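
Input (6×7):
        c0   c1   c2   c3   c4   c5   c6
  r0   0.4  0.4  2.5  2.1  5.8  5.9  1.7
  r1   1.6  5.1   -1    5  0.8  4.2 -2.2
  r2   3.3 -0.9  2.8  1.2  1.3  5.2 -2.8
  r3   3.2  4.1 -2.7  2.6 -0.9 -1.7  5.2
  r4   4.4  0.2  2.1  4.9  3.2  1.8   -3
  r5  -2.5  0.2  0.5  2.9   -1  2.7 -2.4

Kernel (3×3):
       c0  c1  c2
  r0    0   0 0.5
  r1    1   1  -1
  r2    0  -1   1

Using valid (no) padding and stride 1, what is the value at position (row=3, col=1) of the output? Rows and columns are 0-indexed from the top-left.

1.1

The receptive field on the input at this output position is [4.1 -2.7 2.6 / 0.2 2.1 4.9 / 0.2 0.5 2.9]. Elementwise product with the kernel and sum: 2.6·0.5 + 0.2·1 + 2.1·1 + 4.9·-1 + 0.5·-1 + 2.9·1.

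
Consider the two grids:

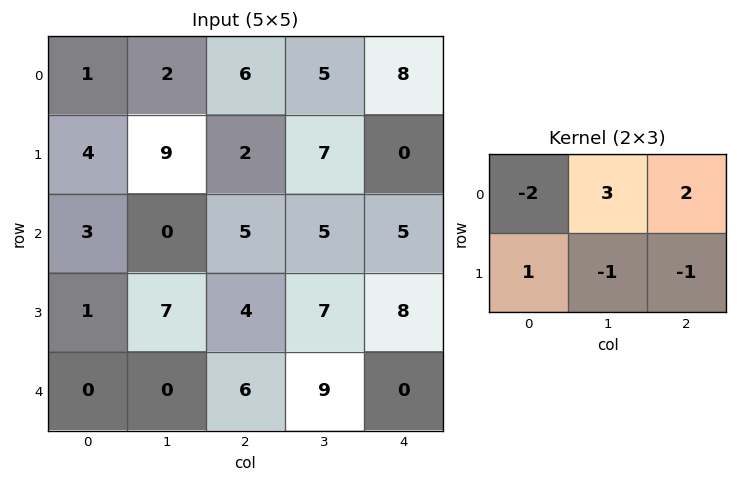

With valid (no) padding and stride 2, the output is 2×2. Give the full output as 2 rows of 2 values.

9 14
-6 4

Output[0,0]: The receptive field on the input at this output position is [1 2 6 / 4 9 2]. Elementwise product with the kernel and sum: 1·-2 + 2·3 + 6·2 + 4·1 + 9·-1 + 2·-1.
Output[0,1]: The receptive field on the input at this output position is [6 5 8 / 2 7 0]. Elementwise product with the kernel and sum: 6·-2 + 5·3 + 8·2 + 2·1 + 7·-1 + 0·-1.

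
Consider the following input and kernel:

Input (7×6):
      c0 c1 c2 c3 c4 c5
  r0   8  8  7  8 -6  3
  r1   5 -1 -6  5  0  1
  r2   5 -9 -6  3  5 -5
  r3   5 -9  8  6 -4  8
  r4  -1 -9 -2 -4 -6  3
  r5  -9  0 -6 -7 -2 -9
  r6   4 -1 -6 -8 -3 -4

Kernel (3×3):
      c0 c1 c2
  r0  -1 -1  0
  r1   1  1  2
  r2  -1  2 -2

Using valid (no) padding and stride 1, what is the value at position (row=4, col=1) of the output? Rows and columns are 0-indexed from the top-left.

The receptive field on the input at this output position is [-9 -2 -4 / 0 -6 -7 / -1 -6 -8]. Elementwise product with the kernel and sum: -9·-1 + -2·-1 + 0·1 + -6·1 + -7·2 + -1·-1 + -6·2 + -8·-2.

-4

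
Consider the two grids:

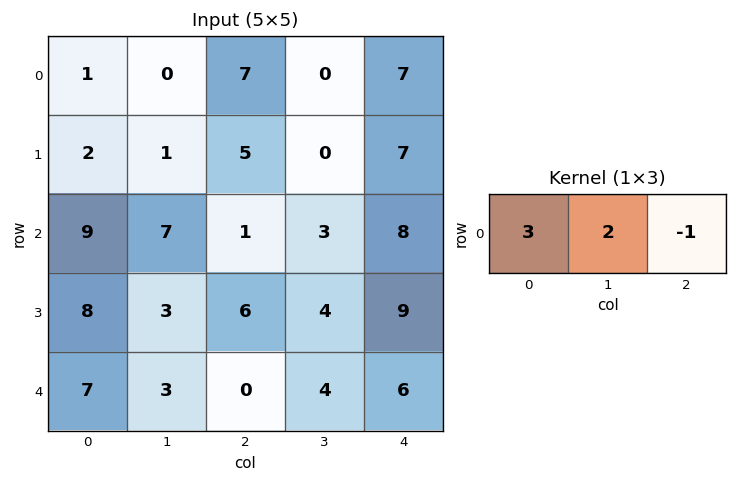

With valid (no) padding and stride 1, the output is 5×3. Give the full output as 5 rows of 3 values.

Output[0,0]: The receptive field on the input at this output position is [1 0 7]. Elementwise product with the kernel and sum: 1·3 + 0·2 + 7·-1.

-4 14 14
3 13 8
40 20 1
24 17 17
27 5 2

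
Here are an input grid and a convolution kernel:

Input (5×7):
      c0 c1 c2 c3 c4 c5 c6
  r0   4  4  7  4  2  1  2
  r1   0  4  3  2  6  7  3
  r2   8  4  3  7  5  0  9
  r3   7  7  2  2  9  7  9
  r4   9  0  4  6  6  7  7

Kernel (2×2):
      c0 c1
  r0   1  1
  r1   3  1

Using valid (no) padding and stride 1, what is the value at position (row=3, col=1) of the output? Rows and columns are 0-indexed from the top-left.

13

The receptive field on the input at this output position is [7 2 / 0 4]. Elementwise product with the kernel and sum: 7·1 + 2·1 + 0·3 + 4·1.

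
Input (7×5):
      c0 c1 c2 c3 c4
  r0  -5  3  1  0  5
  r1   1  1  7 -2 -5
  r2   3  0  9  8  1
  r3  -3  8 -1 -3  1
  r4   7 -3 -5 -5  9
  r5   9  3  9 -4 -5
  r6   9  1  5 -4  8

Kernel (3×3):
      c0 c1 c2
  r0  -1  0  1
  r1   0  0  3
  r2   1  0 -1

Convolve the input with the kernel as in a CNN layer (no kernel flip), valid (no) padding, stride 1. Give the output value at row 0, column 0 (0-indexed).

21

The receptive field on the input at this output position is [-5 3 1 / 1 1 7 / 3 0 9]. Elementwise product with the kernel and sum: -5·-1 + 1·1 + 7·3 + 3·1 + 9·-1.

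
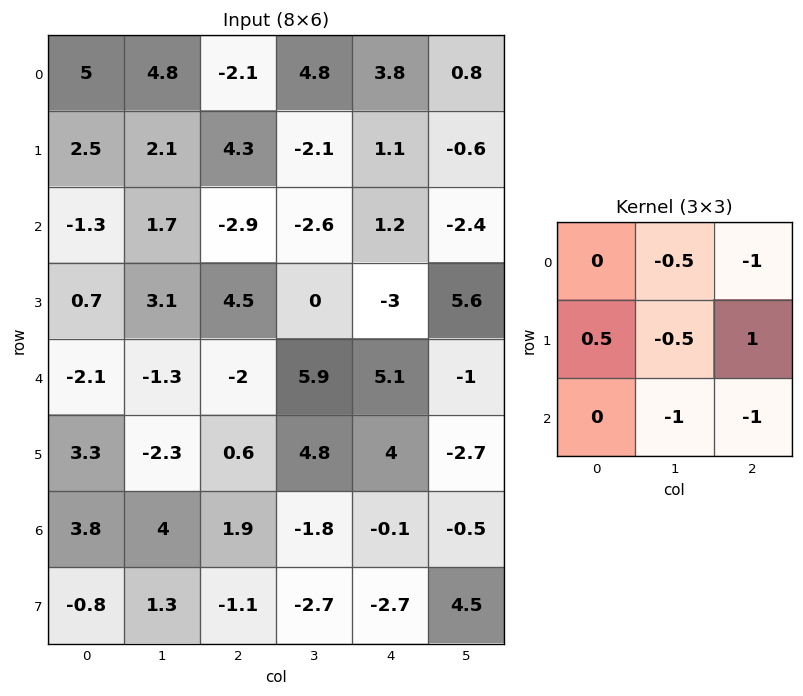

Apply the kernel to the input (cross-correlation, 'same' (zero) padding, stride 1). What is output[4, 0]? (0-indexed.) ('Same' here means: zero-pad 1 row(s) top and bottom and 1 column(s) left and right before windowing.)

The receptive field on the zero-padded input at this output position is [0 0.7 3.1 / 0 -2.1 -1.3 / 0 3.3 -2.3]. Elementwise product with the kernel and sum: 0.7·-0.5 + 3.1·-1 + 0·0.5 + -2.1·-0.5 + -1.3·1 + 3.3·-1 + -2.3·-1.

-4.7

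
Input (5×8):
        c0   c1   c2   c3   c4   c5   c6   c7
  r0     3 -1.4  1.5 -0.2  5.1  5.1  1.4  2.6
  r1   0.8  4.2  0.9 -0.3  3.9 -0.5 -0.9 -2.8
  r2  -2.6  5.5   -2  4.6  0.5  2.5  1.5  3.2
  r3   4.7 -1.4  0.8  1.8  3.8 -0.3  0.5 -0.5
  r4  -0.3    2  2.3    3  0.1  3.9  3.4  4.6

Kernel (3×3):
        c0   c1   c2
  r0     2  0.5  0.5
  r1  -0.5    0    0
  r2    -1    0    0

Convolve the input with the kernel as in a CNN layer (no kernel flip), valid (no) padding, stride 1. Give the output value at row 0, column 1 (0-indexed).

-9.75

The receptive field on the input at this output position is [-1.4 1.5 -0.2 / 4.2 0.9 -0.3 / 5.5 -2 4.6]. Elementwise product with the kernel and sum: -1.4·2 + 1.5·0.5 + -0.2·0.5 + 4.2·-0.5 + 5.5·-1.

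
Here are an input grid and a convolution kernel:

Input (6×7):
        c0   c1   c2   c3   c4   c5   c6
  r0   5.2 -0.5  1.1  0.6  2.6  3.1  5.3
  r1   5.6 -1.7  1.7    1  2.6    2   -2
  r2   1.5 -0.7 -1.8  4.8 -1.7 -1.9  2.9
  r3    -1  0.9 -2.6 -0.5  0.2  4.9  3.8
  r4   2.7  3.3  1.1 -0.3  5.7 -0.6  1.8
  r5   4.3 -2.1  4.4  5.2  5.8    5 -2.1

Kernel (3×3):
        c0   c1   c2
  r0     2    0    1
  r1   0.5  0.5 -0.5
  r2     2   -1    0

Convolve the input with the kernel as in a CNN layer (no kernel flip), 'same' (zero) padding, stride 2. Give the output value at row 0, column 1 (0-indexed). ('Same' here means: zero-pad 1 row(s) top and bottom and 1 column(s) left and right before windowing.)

-5.1

The receptive field on the zero-padded input at this output position is [0 0 0 / -0.5 1.1 0.6 / -1.7 1.7 1]. Elementwise product with the kernel and sum: 0·2 + 0·1 + -0.5·0.5 + 1.1·0.5 + 0.6·-0.5 + -1.7·2 + 1.7·-1.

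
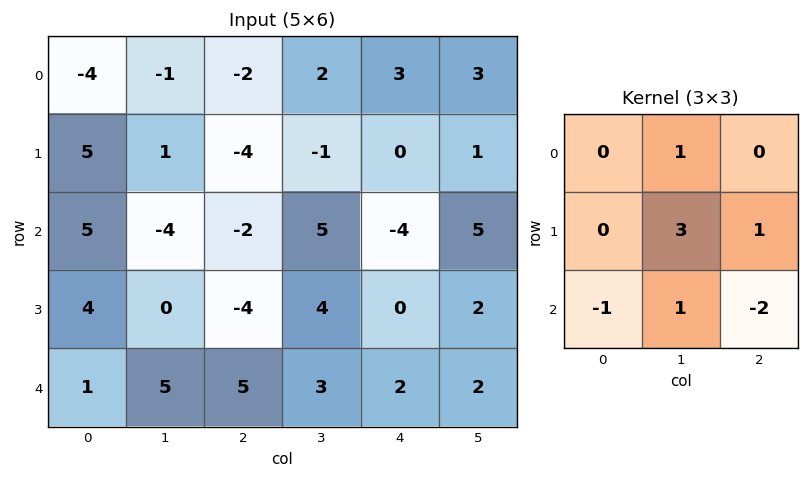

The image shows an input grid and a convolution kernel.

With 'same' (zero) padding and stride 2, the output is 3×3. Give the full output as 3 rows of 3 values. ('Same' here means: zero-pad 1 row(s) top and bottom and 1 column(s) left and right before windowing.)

Output[0,0]: The receptive field on the zero-padded input at this output position is [0 0 0 / 0 -4 -1 / 0 5 1]. Elementwise product with the kernel and sum: 0·1 + -4·3 + -1·1 + 0·-1 + 5·1 + 1·-2.
Output[0,1]: The receptive field on the zero-padded input at this output position is [0 0 0 / -1 -2 2 / 1 -4 -1]. Elementwise product with the kernel and sum: 0·1 + -2·3 + 2·1 + 1·-1 + -4·1 + -1·-2.

-10 -7 11
20 -17 -15
12 14 8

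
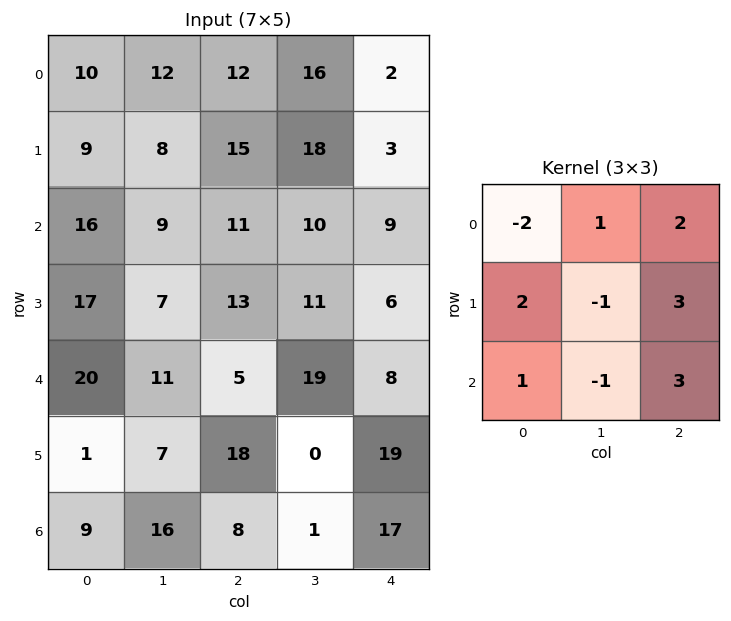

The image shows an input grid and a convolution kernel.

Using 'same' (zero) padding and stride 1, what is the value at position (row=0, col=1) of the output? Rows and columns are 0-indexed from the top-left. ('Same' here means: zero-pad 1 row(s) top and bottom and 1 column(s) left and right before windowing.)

90

The receptive field on the zero-padded input at this output position is [0 0 0 / 10 12 12 / 9 8 15]. Elementwise product with the kernel and sum: 0·-2 + 0·1 + 0·2 + 10·2 + 12·-1 + 12·3 + 9·1 + 8·-1 + 15·3.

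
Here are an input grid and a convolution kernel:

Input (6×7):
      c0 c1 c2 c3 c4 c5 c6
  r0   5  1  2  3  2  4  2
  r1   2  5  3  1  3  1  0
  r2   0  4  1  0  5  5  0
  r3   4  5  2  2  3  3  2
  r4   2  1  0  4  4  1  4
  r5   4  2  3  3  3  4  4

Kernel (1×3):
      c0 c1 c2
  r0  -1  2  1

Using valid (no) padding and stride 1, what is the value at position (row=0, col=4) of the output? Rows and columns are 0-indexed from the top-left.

8

The receptive field on the input at this output position is [2 4 2]. Elementwise product with the kernel and sum: 2·-1 + 4·2 + 2·1.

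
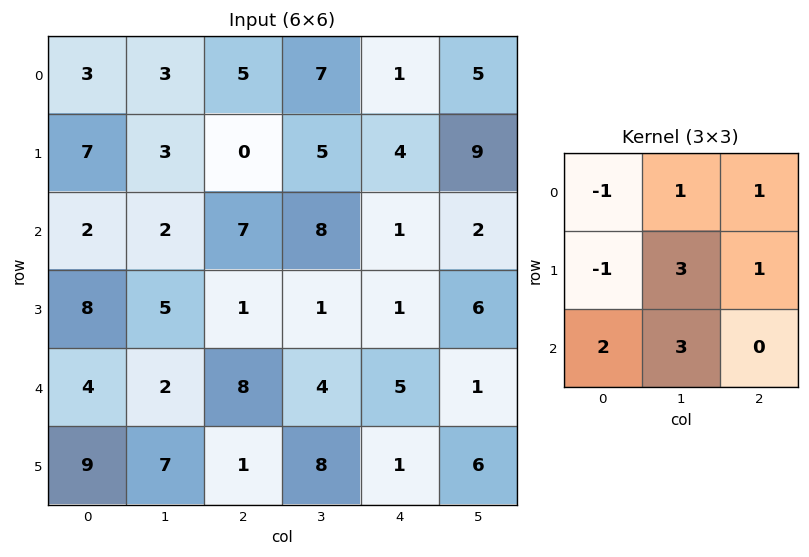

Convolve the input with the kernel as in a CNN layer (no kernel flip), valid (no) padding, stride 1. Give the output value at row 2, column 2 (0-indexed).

The receptive field on the input at this output position is [7 8 1 / 1 1 1 / 8 4 5]. Elementwise product with the kernel and sum: 7·-1 + 8·1 + 1·1 + 1·-1 + 1·3 + 1·1 + 8·2 + 4·3.

33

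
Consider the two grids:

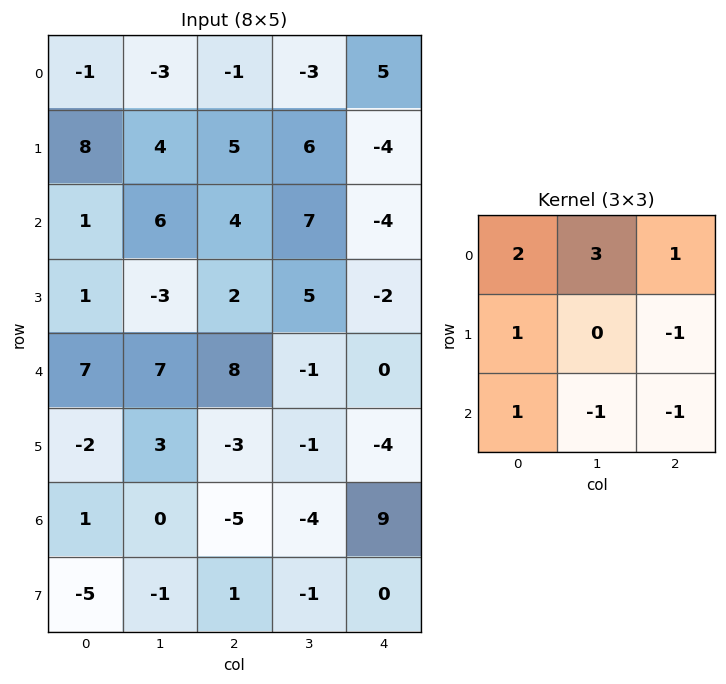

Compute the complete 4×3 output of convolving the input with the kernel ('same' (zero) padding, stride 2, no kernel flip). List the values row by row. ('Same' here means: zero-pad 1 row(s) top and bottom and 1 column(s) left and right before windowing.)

-9 -7 7
24 18 14
-8 20 6
3 -1 -19

Output[0,0]: The receptive field on the zero-padded input at this output position is [0 0 0 / 0 -1 -3 / 0 8 4]. Elementwise product with the kernel and sum: 0·2 + 0·3 + 0·1 + 0·1 + -3·-1 + 0·1 + 8·-1 + 4·-1.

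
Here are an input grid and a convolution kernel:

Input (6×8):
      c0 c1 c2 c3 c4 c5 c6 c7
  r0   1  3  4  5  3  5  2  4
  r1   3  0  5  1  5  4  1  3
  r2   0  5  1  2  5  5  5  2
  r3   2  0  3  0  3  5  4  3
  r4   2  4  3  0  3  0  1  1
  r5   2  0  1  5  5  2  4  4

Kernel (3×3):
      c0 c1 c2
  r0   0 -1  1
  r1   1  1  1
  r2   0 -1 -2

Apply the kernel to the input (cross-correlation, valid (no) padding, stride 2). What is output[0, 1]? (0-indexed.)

The receptive field on the input at this output position is [4 5 3 / 5 1 5 / 1 2 5]. Elementwise product with the kernel and sum: 5·-1 + 3·1 + 5·1 + 1·1 + 5·1 + 2·-1 + 5·-2.

-3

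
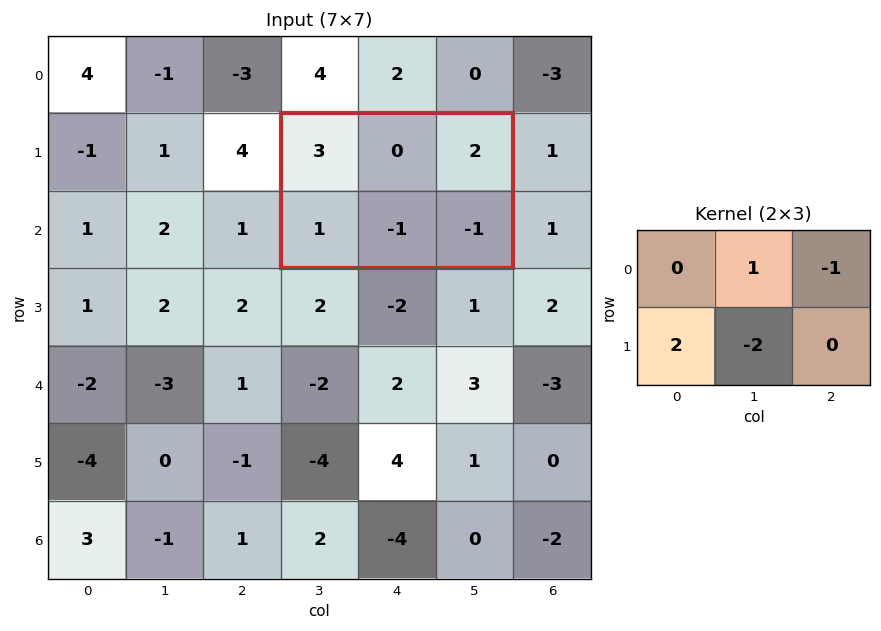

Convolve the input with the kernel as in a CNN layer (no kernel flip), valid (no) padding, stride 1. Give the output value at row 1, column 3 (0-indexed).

The receptive field on the input at this output position is [3 0 2 / 1 -1 -1]. Elementwise product with the kernel and sum: 0·1 + 2·-1 + 1·2 + -1·-2.

2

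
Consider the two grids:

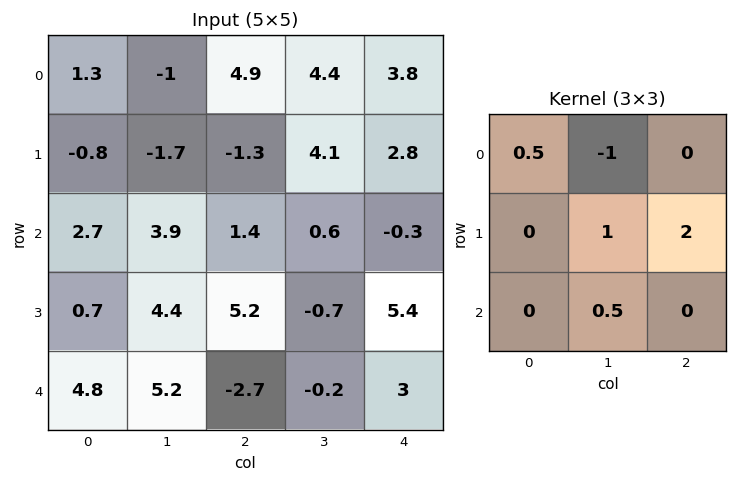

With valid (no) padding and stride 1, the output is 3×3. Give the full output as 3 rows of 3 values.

Output[0,0]: The receptive field on the input at this output position is [1.3 -1 4.9 / -0.8 -1.7 -1.3 / 2.7 3.9 1.4]. Elementwise product with the kernel and sum: 1.3·0.5 + -1·-1 + -1.7·1 + -1.3·2 + 3.9·0.5.
Output[0,1]: The receptive field on the input at this output position is [-1 4.9 4.4 / -1.7 -1.3 4.1 / 3.9 1.4 0.6]. Elementwise product with the kernel and sum: -1·0.5 + 4.9·-1 + -1.3·1 + 4.1·2 + 1.4·0.5.

-0.7 2.2 8.05
10.2 5.65 -5.1
14.85 3 10.1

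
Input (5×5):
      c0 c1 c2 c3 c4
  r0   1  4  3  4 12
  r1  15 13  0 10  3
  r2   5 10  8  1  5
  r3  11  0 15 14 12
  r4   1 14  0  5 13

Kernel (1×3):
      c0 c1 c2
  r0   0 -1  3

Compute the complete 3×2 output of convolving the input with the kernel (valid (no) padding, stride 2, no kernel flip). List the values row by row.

5 32
14 14
-14 34

Output[0,0]: The receptive field on the input at this output position is [1 4 3]. Elementwise product with the kernel and sum: 4·-1 + 3·3.
Output[0,1]: The receptive field on the input at this output position is [3 4 12]. Elementwise product with the kernel and sum: 4·-1 + 12·3.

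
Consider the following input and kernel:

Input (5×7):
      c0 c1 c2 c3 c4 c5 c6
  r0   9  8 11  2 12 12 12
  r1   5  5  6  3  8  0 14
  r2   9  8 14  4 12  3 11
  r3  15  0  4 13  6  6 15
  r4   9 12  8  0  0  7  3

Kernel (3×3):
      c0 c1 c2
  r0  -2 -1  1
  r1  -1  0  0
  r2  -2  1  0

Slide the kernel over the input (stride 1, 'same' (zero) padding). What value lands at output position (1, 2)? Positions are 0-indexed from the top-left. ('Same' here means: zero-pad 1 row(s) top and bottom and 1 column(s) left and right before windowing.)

-32

The receptive field on the zero-padded input at this output position is [8 11 2 / 5 6 3 / 8 14 4]. Elementwise product with the kernel and sum: 8·-2 + 11·-1 + 2·1 + 5·-1 + 8·-2 + 14·1.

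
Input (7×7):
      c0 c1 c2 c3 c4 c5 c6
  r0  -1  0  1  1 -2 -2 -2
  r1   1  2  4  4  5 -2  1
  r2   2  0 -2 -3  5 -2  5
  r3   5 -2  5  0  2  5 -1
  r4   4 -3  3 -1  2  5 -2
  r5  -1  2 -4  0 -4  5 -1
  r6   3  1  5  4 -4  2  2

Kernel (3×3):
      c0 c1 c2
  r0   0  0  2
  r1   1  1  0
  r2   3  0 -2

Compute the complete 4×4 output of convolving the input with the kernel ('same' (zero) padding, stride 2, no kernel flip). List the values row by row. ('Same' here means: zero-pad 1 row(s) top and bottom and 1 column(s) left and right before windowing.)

-5 -1 15 -10
10 0 -12 18
-4 6 1 18
7 6 10 4

Output[0,0]: The receptive field on the zero-padded input at this output position is [0 0 0 / 0 -1 0 / 0 1 2]. Elementwise product with the kernel and sum: 0·2 + 0·1 + -1·1 + 0·3 + 2·-2.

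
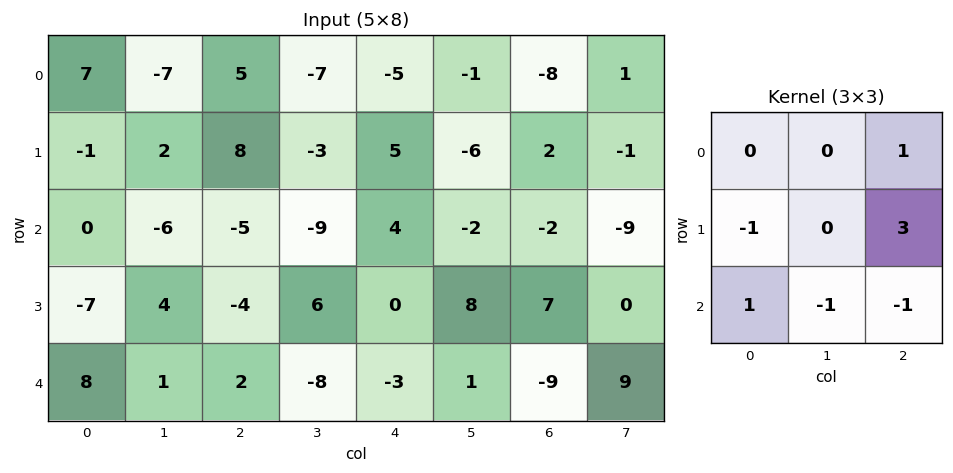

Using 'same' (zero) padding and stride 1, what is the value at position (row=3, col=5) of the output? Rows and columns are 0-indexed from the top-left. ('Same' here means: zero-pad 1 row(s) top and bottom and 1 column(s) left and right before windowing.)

The receptive field on the zero-padded input at this output position is [4 -2 -2 / 0 8 7 / -3 1 -9]. Elementwise product with the kernel and sum: -2·1 + 0·-1 + 7·3 + -3·1 + 1·-1 + -9·-1.

24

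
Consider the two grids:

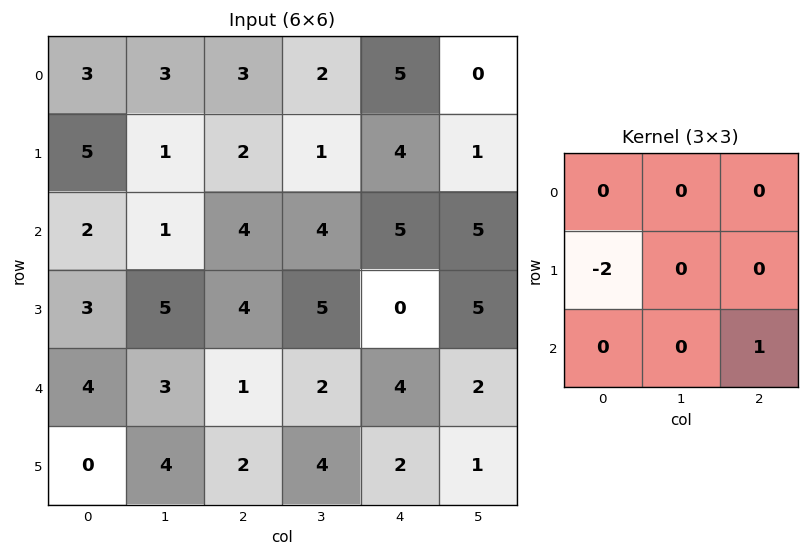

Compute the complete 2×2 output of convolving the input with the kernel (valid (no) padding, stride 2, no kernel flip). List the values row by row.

Output[0,0]: The receptive field on the input at this output position is [3 3 3 / 5 1 2 / 2 1 4]. Elementwise product with the kernel and sum: 5·-2 + 4·1.

-6 1
-5 -4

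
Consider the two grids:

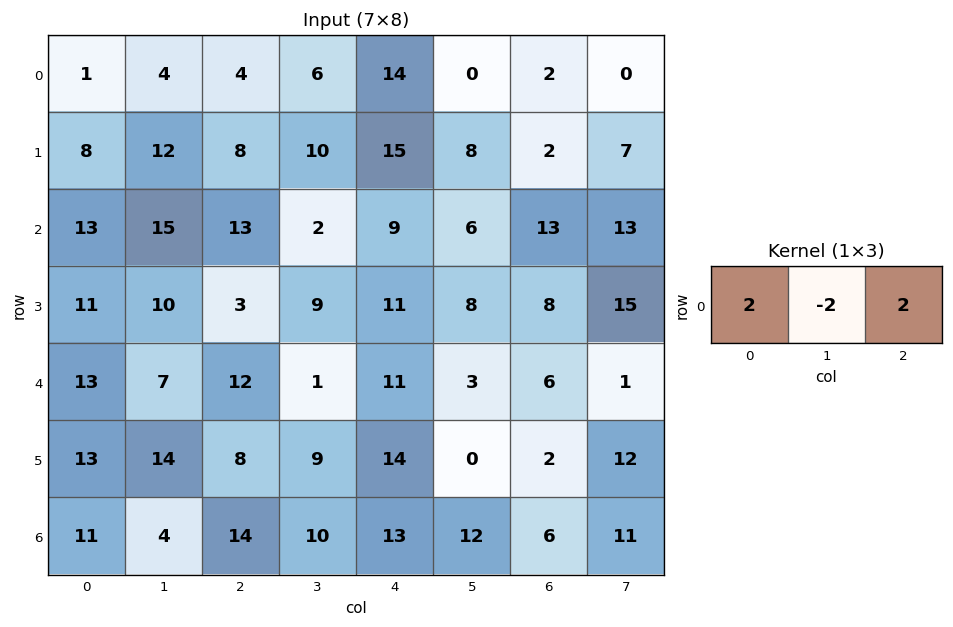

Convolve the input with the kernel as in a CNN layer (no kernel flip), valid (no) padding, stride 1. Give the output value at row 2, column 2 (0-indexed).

40

The receptive field on the input at this output position is [13 2 9]. Elementwise product with the kernel and sum: 13·2 + 2·-2 + 9·2.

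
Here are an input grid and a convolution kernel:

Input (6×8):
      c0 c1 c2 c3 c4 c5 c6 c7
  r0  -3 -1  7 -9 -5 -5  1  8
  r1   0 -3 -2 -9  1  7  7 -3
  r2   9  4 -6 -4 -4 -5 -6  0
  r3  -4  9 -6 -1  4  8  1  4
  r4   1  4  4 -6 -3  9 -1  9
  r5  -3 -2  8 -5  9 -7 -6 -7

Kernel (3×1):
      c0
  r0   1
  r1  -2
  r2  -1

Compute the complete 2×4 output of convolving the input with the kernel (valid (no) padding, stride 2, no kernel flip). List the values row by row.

-12 17 -3 -7
16 2 -9 -7

Output[0,0]: The receptive field on the input at this output position is [-3 / 0 / 9]. Elementwise product with the kernel and sum: -3·1 + 0·-2 + 9·-1.
Output[0,1]: The receptive field on the input at this output position is [7 / -2 / -6]. Elementwise product with the kernel and sum: 7·1 + -2·-2 + -6·-1.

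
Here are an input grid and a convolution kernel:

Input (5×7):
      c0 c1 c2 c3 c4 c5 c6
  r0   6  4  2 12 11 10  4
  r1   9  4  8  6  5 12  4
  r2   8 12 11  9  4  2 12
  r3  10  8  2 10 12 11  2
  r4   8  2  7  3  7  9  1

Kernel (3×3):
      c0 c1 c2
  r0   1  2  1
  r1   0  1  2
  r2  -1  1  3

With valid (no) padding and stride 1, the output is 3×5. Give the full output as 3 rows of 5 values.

Output[0,0]: The receptive field on the input at this output position is [6 4 2 / 9 4 8 / 8 12 11]. Elementwise product with the kernel and sum: 6·1 + 4·2 + 2·1 + 4·1 + 8·2 + 8·-1 + 12·1 + 11·3.
Output[0,1]: The receptive field on the input at this output position is [4 2 12 / 4 8 6 / 12 11 9]. Elementwise product with the kernel and sum: 4·1 + 2·2 + 12·1 + 8·1 + 6·2 + 12·-1 + 11·1 + 9·3.

73 66 63 74 89
63 79 86 71 64
70 79 84 84 40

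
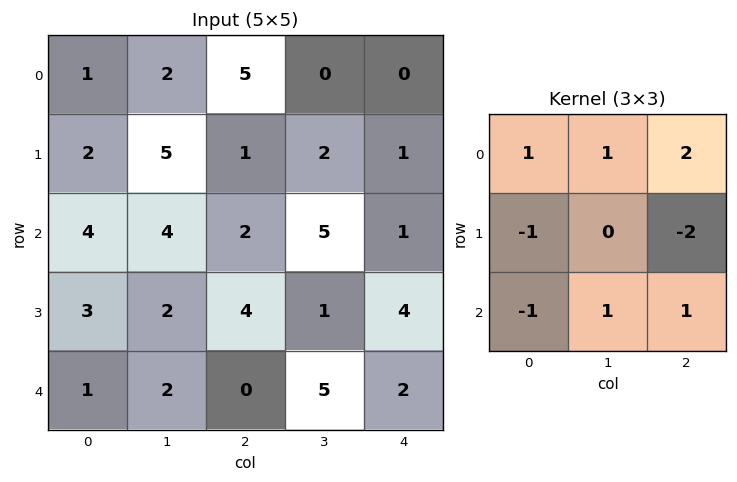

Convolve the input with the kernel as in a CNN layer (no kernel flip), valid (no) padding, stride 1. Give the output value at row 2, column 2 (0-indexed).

4

The receptive field on the input at this output position is [2 5 1 / 4 1 4 / 0 5 2]. Elementwise product with the kernel and sum: 2·1 + 5·1 + 1·2 + 4·-1 + 4·-2 + 0·-1 + 5·1 + 2·1.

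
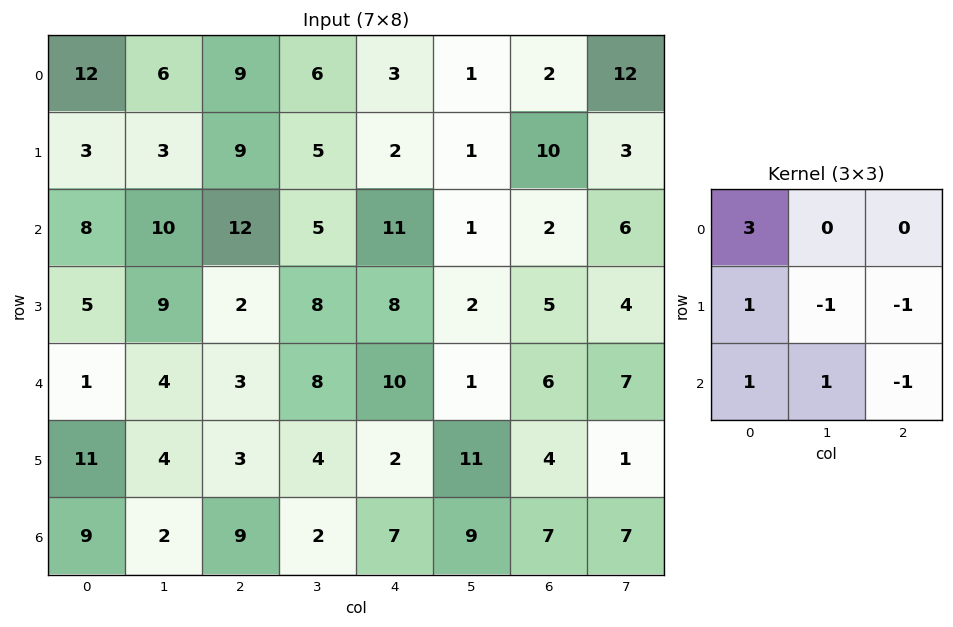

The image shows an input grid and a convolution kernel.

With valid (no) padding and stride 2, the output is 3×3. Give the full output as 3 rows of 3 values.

33 35 10
20 23 39
9 10 26

Output[0,0]: The receptive field on the input at this output position is [12 6 9 / 3 3 9 / 8 10 12]. Elementwise product with the kernel and sum: 12·3 + 3·1 + 3·-1 + 9·-1 + 8·1 + 10·1 + 12·-1.
Output[0,1]: The receptive field on the input at this output position is [9 6 3 / 9 5 2 / 12 5 11]. Elementwise product with the kernel and sum: 9·3 + 9·1 + 5·-1 + 2·-1 + 12·1 + 5·1 + 11·-1.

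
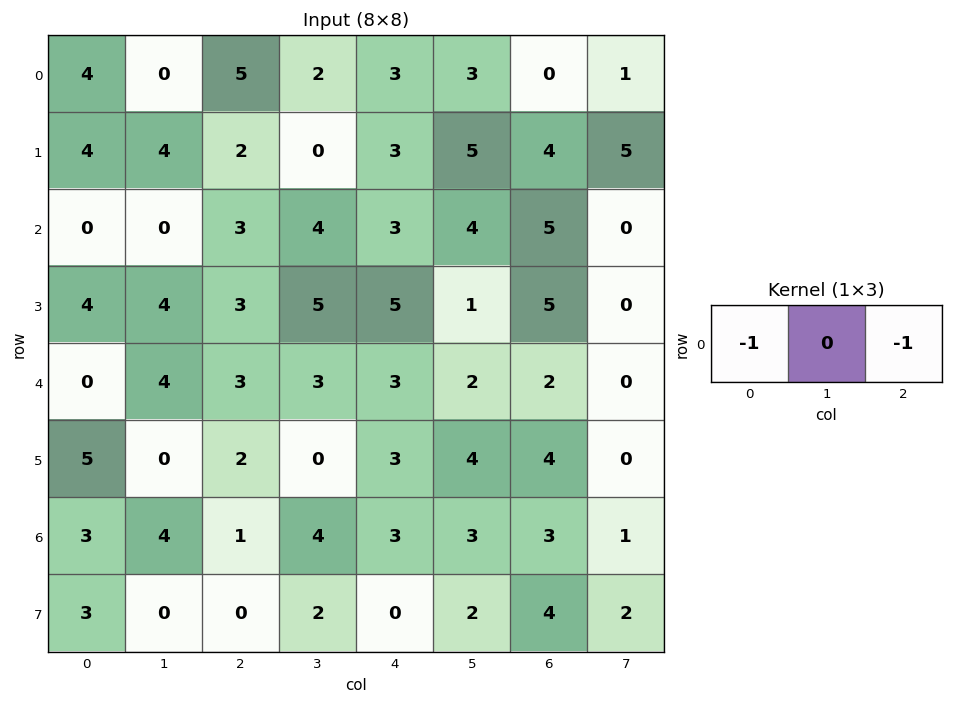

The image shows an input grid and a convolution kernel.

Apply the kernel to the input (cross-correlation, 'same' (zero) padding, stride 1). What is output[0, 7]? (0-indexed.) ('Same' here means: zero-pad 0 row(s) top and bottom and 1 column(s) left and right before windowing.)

The receptive field on the zero-padded input at this output position is [0 1 0]. Elementwise product with the kernel and sum: 0·-1 + 0·-1.

0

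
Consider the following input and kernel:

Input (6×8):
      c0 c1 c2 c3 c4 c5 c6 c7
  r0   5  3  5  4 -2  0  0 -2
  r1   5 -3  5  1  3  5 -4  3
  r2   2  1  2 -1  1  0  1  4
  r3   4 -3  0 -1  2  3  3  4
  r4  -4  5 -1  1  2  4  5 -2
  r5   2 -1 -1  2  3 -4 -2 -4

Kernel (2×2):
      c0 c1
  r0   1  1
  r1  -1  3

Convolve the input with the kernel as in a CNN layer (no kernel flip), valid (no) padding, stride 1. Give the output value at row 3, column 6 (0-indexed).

-4

The receptive field on the input at this output position is [3 4 / 5 -2]. Elementwise product with the kernel and sum: 3·1 + 4·1 + 5·-1 + -2·3.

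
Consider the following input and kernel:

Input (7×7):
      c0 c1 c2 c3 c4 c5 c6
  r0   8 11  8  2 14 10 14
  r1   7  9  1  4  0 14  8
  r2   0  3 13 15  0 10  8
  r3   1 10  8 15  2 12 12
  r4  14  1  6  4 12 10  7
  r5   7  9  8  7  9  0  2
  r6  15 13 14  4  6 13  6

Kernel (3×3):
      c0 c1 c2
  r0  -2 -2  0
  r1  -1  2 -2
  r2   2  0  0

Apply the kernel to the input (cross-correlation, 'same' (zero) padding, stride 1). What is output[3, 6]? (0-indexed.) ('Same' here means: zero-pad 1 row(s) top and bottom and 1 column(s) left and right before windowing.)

The receptive field on the zero-padded input at this output position is [10 8 0 / 12 12 0 / 10 7 0]. Elementwise product with the kernel and sum: 10·-2 + 8·-2 + 12·-1 + 12·2 + 0·-2 + 10·2.

-4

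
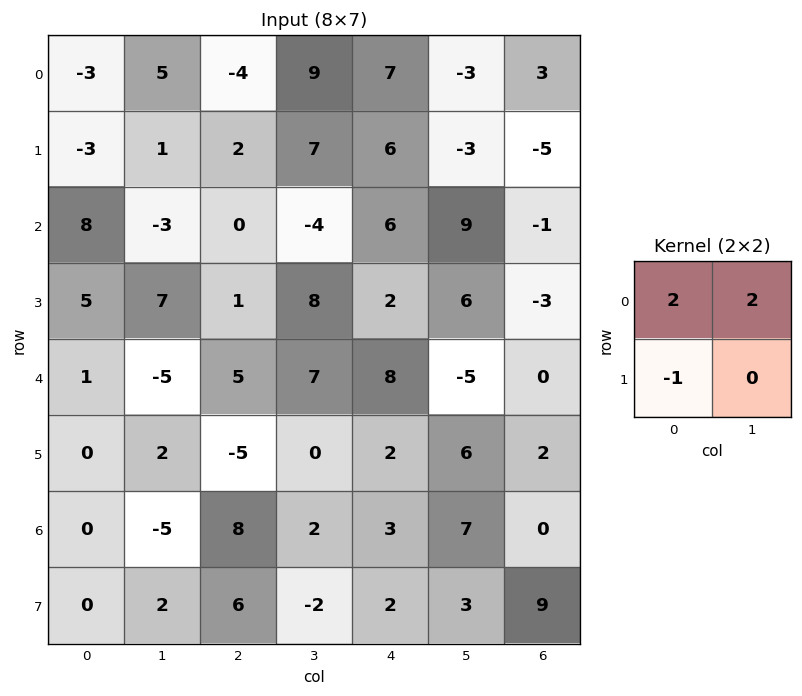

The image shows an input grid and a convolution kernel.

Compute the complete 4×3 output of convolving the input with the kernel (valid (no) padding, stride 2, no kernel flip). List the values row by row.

7 8 2
5 -9 28
-8 29 4
-10 14 18

Output[0,0]: The receptive field on the input at this output position is [-3 5 / -3 1]. Elementwise product with the kernel and sum: -3·2 + 5·2 + -3·-1.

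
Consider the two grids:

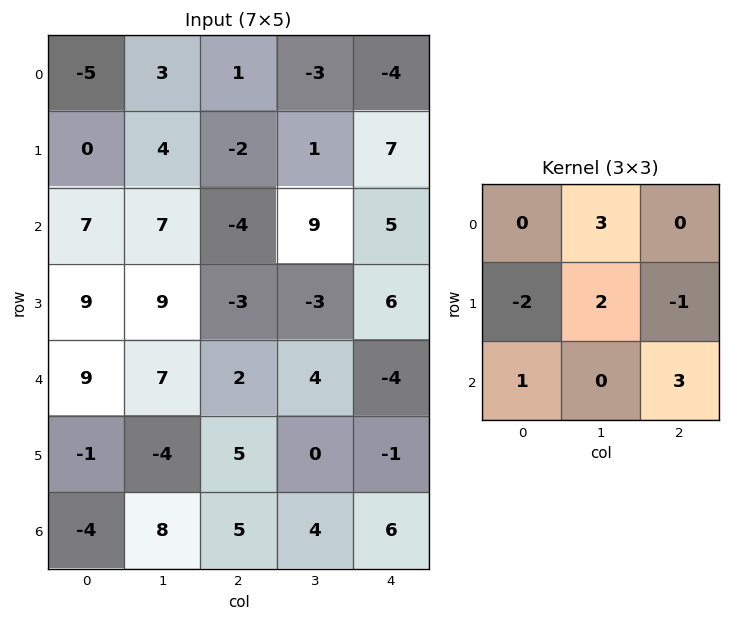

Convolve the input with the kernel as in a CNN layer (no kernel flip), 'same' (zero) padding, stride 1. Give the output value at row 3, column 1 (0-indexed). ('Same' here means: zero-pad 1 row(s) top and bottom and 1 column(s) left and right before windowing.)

The receptive field on the zero-padded input at this output position is [7 7 -4 / 9 9 -3 / 9 7 2]. Elementwise product with the kernel and sum: 7·3 + 9·-2 + 9·2 + -3·-1 + 9·1 + 2·3.

39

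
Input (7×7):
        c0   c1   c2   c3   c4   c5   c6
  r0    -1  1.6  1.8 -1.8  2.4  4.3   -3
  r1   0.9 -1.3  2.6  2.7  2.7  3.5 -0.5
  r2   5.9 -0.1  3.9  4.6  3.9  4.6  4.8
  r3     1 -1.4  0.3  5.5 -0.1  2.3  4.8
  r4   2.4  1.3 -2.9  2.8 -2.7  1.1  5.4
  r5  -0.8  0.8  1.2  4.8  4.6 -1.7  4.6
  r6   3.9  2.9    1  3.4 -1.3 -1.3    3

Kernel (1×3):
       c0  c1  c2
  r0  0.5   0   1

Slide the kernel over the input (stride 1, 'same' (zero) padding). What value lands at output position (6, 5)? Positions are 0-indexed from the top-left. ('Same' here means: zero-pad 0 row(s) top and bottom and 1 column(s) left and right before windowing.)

2.35

The receptive field on the zero-padded input at this output position is [-1.3 -1.3 3]. Elementwise product with the kernel and sum: -1.3·0.5 + 3·1.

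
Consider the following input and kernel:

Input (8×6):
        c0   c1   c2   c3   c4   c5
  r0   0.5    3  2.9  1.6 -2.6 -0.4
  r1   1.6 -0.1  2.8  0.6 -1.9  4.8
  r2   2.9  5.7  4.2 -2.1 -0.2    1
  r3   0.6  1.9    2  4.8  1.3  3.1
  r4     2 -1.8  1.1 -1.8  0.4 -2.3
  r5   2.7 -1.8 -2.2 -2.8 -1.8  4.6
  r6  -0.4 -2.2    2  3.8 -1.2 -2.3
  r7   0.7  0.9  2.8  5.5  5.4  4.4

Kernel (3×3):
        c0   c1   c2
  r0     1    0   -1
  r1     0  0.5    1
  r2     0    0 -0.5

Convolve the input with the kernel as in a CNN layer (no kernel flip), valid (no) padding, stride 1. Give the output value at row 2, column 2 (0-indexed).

The receptive field on the input at this output position is [4.2 -2.1 -0.2 / 2 4.8 1.3 / 1.1 -1.8 0.4]. Elementwise product with the kernel and sum: 4.2·1 + -0.2·-1 + 4.8·0.5 + 1.3·1 + 0.4·-0.5.

7.9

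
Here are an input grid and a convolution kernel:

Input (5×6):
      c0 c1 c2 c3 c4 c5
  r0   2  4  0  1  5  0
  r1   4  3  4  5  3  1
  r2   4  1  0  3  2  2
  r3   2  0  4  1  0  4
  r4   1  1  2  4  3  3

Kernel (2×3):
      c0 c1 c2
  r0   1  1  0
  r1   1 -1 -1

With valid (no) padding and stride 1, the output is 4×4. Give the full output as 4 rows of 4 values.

3 -2 -3 7
10 5 4 7
3 -4 6 2
0 -1 0 -1

Output[0,0]: The receptive field on the input at this output position is [2 4 0 / 4 3 4]. Elementwise product with the kernel and sum: 2·1 + 4·1 + 4·1 + 3·-1 + 4·-1.
Output[0,1]: The receptive field on the input at this output position is [4 0 1 / 3 4 5]. Elementwise product with the kernel and sum: 4·1 + 0·1 + 3·1 + 4·-1 + 5·-1.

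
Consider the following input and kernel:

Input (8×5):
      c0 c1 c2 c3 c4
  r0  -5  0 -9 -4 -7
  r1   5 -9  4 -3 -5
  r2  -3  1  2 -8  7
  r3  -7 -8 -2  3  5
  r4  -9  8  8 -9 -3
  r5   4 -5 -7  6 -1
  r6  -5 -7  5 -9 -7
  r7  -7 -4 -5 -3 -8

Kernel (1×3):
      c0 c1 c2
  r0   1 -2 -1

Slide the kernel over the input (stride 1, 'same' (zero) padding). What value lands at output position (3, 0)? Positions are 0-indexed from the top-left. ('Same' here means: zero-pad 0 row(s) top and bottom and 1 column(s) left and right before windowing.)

22

The receptive field on the zero-padded input at this output position is [0 -7 -8]. Elementwise product with the kernel and sum: 0·1 + -7·-2 + -8·-1.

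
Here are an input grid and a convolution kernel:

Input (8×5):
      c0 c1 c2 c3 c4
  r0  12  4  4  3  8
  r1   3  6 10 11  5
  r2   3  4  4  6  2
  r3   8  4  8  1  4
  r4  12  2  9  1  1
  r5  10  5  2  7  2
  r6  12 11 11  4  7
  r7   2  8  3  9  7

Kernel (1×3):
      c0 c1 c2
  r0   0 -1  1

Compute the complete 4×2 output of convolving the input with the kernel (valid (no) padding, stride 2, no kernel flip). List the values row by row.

Output[0,0]: The receptive field on the input at this output position is [12 4 4]. Elementwise product with the kernel and sum: 4·-1 + 4·1.
Output[0,1]: The receptive field on the input at this output position is [4 3 8]. Elementwise product with the kernel and sum: 3·-1 + 8·1.

0 5
0 -4
7 0
0 3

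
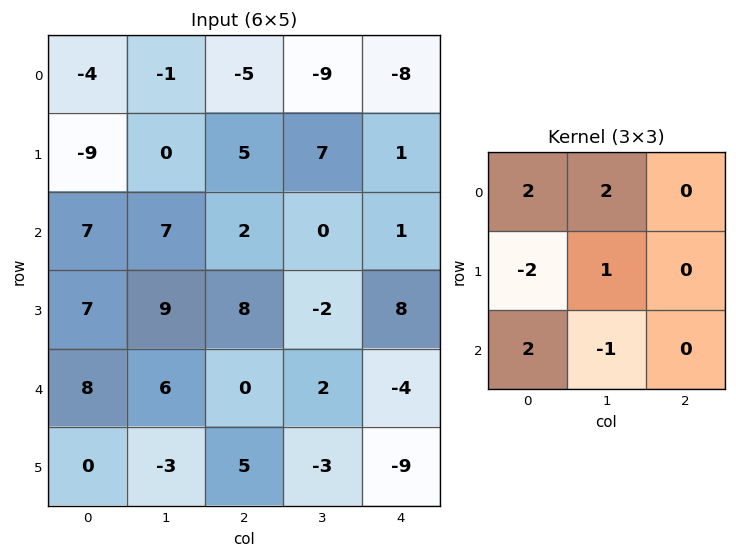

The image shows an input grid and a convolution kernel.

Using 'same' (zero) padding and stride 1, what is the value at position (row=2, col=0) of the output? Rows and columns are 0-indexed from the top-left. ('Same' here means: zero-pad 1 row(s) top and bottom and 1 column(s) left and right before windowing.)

The receptive field on the zero-padded input at this output position is [0 -9 0 / 0 7 7 / 0 7 9]. Elementwise product with the kernel and sum: 0·2 + -9·2 + 0·-2 + 7·1 + 0·2 + 7·-1.

-18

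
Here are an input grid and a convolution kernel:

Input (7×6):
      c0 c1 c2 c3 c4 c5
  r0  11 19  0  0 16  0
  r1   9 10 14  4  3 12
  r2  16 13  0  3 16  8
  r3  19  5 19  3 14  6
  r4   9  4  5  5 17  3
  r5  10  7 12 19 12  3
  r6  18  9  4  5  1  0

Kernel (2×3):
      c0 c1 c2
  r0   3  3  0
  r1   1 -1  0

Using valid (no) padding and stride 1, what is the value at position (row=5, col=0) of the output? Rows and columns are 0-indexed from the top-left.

The receptive field on the input at this output position is [10 7 12 / 18 9 4]. Elementwise product with the kernel and sum: 10·3 + 7·3 + 18·1 + 9·-1.

60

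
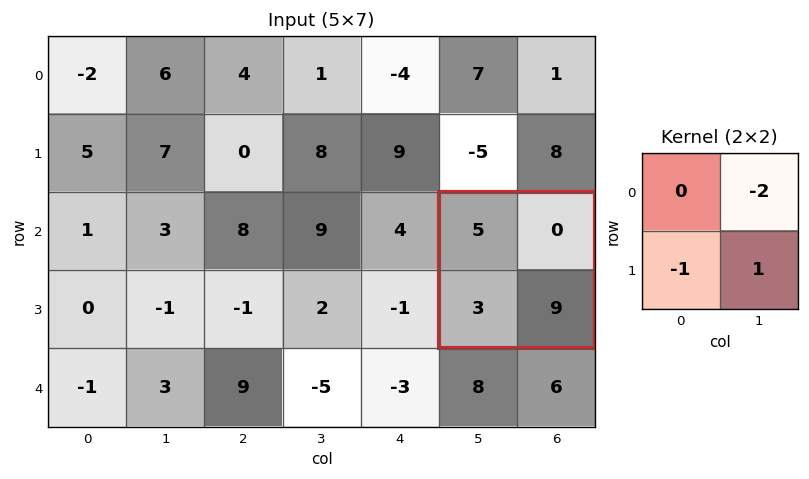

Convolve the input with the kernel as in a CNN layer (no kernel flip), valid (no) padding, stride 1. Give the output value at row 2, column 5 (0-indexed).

6

The receptive field on the input at this output position is [5 0 / 3 9]. Elementwise product with the kernel and sum: 0·-2 + 3·-1 + 9·1.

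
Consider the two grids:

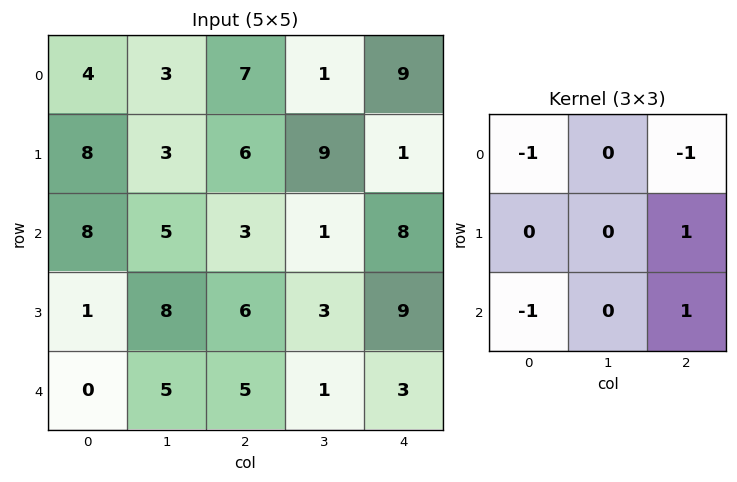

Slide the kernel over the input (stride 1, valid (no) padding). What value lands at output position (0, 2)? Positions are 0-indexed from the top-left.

-10

The receptive field on the input at this output position is [7 1 9 / 6 9 1 / 3 1 8]. Elementwise product with the kernel and sum: 7·-1 + 9·-1 + 1·1 + 3·-1 + 8·1.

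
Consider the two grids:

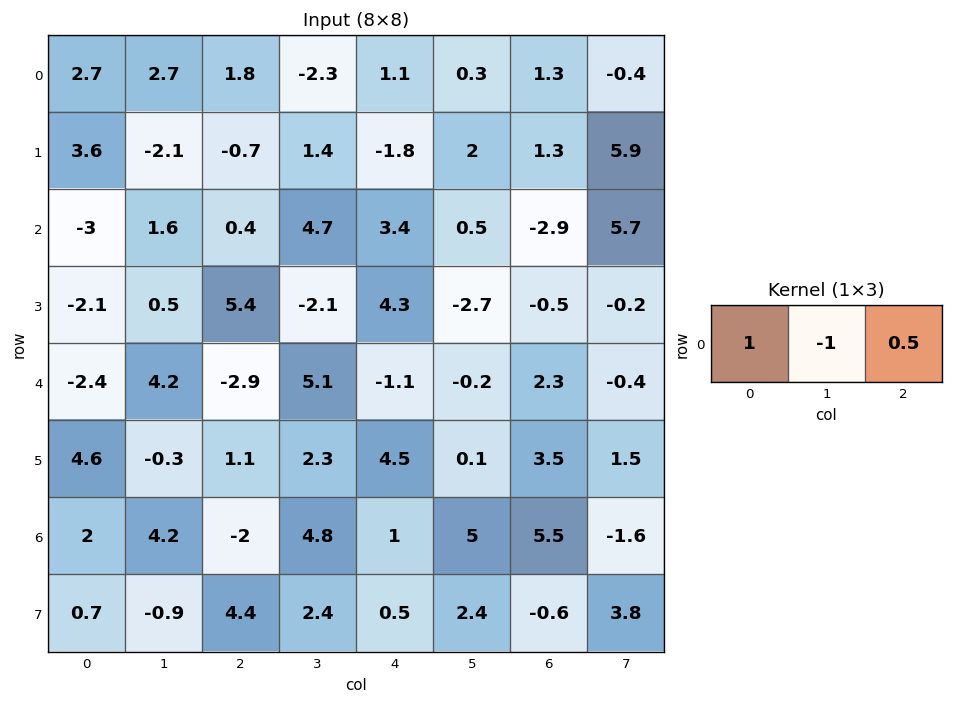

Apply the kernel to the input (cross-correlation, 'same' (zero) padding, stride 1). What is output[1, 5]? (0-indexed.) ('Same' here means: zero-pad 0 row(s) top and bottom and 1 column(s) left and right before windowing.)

-3.15

The receptive field on the zero-padded input at this output position is [-1.8 2 1.3]. Elementwise product with the kernel and sum: -1.8·1 + 2·-1 + 1.3·0.5.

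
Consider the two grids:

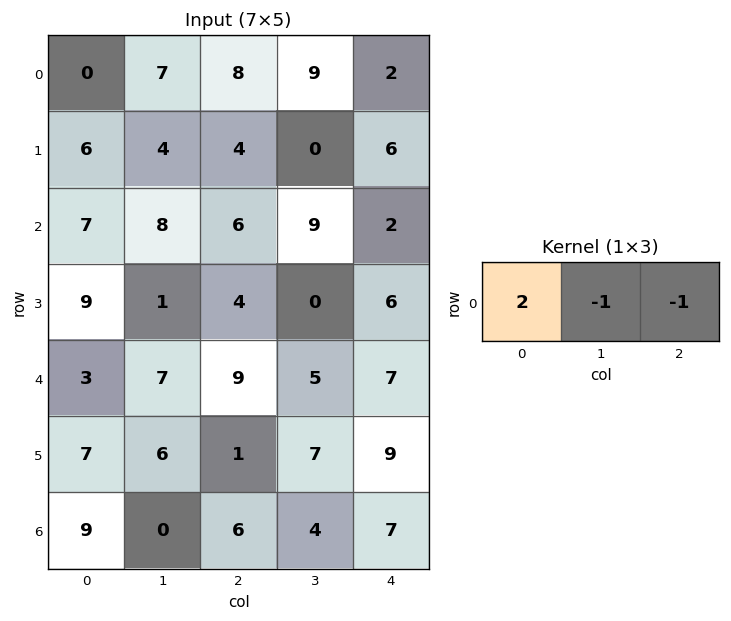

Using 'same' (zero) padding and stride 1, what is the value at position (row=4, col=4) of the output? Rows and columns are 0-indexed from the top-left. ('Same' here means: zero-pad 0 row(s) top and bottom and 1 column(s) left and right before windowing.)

3

The receptive field on the zero-padded input at this output position is [5 7 0]. Elementwise product with the kernel and sum: 5·2 + 7·-1 + 0·-1.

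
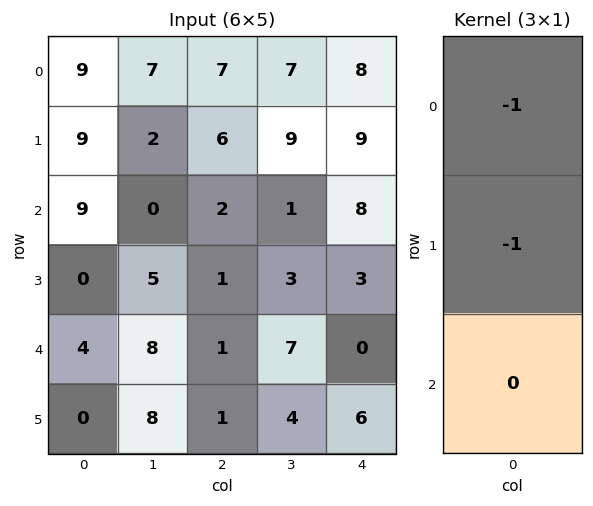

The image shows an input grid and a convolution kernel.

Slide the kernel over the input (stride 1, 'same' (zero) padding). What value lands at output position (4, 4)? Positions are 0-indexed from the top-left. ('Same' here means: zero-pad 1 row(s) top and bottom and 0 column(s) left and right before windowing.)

-3

The receptive field on the zero-padded input at this output position is [3 / 0 / 6]. Elementwise product with the kernel and sum: 3·-1 + 0·-1.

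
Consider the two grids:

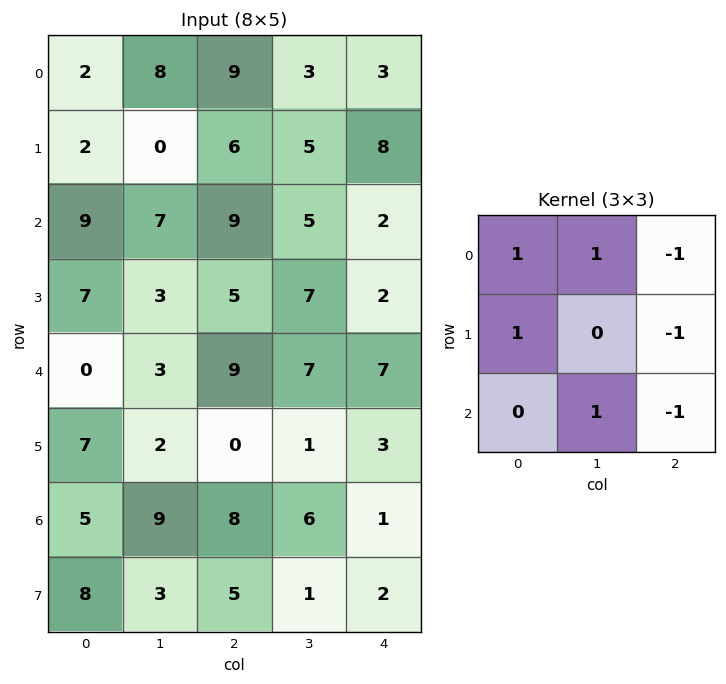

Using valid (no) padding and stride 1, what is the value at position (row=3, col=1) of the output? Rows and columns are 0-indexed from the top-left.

The receptive field on the input at this output position is [3 5 7 / 3 9 7 / 2 0 1]. Elementwise product with the kernel and sum: 3·1 + 5·1 + 7·-1 + 3·1 + 7·-1 + 0·1 + 1·-1.

-4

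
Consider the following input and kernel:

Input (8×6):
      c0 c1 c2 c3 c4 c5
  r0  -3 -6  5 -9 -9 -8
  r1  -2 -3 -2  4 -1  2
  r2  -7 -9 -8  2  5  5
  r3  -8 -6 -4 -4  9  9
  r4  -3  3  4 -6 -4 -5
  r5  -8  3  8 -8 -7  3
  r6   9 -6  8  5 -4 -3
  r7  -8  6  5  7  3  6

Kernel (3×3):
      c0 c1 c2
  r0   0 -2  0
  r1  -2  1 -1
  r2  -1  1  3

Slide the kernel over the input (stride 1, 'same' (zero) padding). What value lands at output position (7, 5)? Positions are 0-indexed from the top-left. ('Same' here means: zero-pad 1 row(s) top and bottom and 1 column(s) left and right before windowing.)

6

The receptive field on the zero-padded input at this output position is [-4 -3 0 / 3 6 0 / 0 0 0]. Elementwise product with the kernel and sum: -3·-2 + 3·-2 + 6·1 + 0·-1 + 0·-1 + 0·1 + 0·3.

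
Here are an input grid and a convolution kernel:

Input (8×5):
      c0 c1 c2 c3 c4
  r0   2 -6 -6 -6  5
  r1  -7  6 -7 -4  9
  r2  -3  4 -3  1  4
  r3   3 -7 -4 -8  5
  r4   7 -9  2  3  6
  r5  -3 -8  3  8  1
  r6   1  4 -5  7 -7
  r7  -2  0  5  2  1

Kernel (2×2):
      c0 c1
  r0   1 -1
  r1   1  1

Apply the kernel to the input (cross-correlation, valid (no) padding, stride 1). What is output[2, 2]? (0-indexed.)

The receptive field on the input at this output position is [-3 1 / -4 -8]. Elementwise product with the kernel and sum: -3·1 + 1·-1 + -4·1 + -8·1.

-16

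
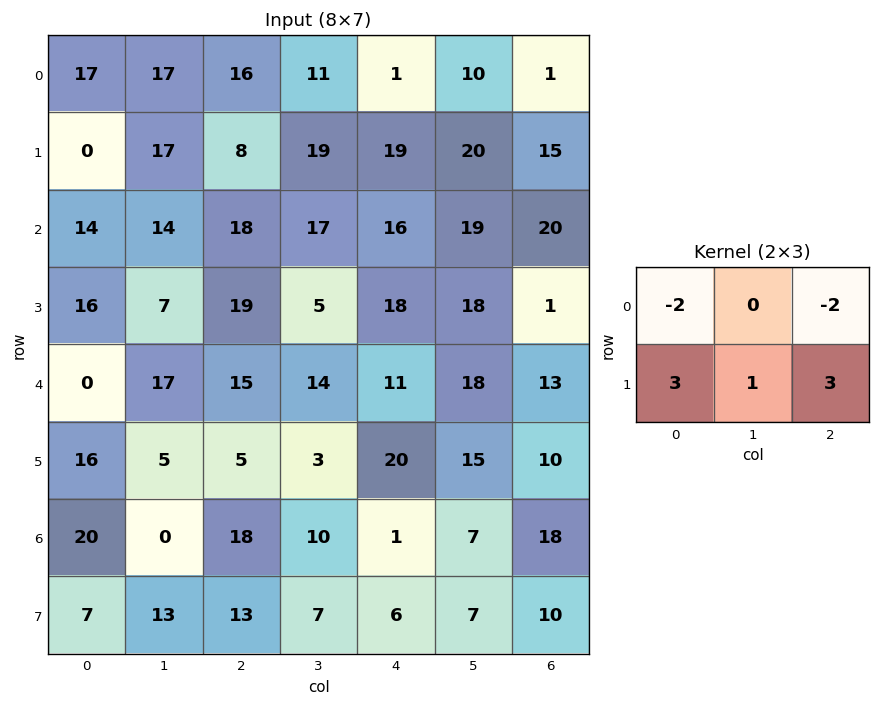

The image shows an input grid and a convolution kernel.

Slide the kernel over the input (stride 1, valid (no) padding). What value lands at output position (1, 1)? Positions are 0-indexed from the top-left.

The receptive field on the input at this output position is [17 8 19 / 14 18 17]. Elementwise product with the kernel and sum: 17·-2 + 19·-2 + 14·3 + 18·1 + 17·3.

39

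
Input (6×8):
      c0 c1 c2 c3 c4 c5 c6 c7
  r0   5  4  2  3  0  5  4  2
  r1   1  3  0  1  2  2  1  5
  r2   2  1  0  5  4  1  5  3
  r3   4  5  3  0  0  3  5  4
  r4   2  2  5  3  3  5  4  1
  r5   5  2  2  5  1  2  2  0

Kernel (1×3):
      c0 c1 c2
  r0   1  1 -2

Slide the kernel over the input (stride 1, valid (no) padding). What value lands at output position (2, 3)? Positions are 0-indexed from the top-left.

7

The receptive field on the input at this output position is [5 4 1]. Elementwise product with the kernel and sum: 5·1 + 4·1 + 1·-2.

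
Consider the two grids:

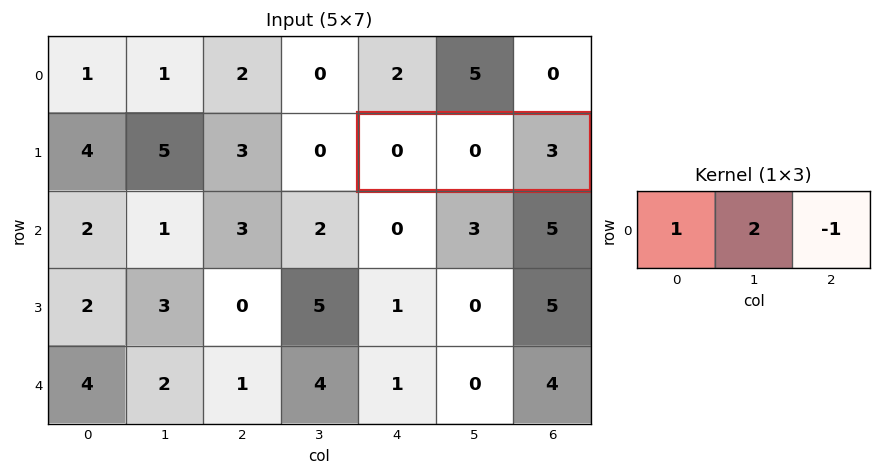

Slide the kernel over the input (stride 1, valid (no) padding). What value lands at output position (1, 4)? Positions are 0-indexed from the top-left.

-3

The receptive field on the input at this output position is [0 0 3]. Elementwise product with the kernel and sum: 0·1 + 0·2 + 3·-1.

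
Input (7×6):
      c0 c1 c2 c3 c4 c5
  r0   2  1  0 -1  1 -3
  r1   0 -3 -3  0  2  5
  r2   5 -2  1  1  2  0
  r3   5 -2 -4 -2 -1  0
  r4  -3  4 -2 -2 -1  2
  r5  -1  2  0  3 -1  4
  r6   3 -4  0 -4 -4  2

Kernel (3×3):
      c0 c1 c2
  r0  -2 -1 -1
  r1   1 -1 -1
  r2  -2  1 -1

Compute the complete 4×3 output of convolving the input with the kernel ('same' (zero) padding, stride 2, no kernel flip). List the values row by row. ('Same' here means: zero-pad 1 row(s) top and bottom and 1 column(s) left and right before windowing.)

0 5 -2
7 7 -5
-7 11 -9
0 -7 -11

Output[0,0]: The receptive field on the zero-padded input at this output position is [0 0 0 / 0 2 1 / 0 0 -3]. Elementwise product with the kernel and sum: 0·-2 + 0·-1 + 0·-1 + 0·1 + 2·-1 + 1·-1 + 0·-2 + 0·1 + -3·-1.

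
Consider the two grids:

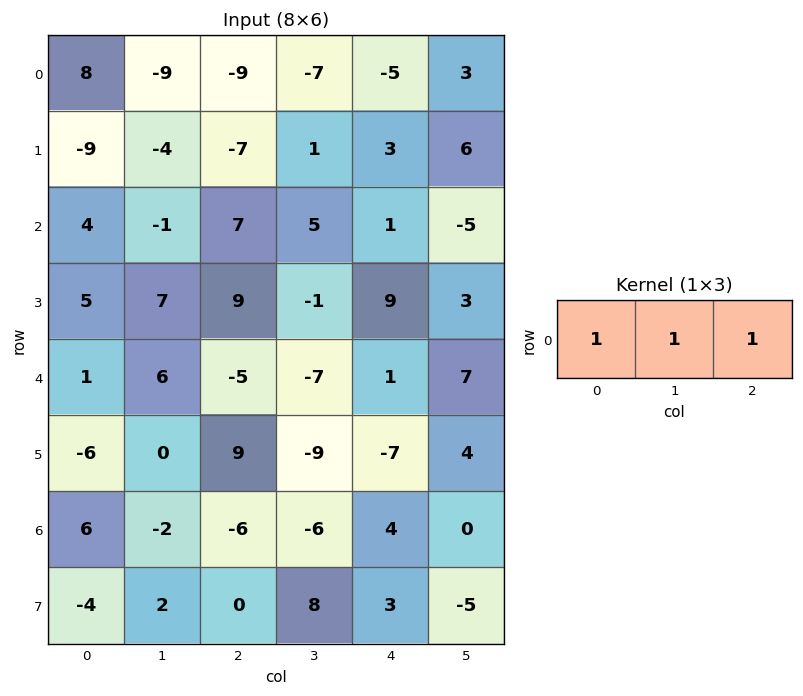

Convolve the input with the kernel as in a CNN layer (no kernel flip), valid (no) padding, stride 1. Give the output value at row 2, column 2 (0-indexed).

13

The receptive field on the input at this output position is [7 5 1]. Elementwise product with the kernel and sum: 7·1 + 5·1 + 1·1.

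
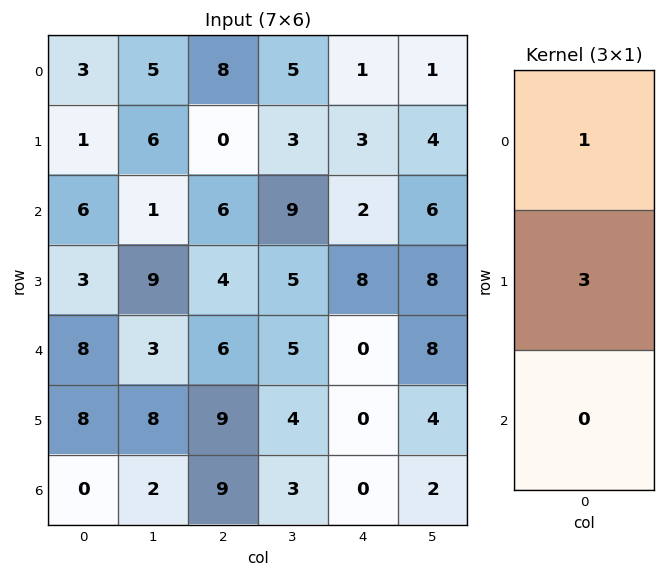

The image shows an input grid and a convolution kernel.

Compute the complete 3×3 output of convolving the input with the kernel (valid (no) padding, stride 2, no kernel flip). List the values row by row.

Output[0,0]: The receptive field on the input at this output position is [3 / 1 / 6]. Elementwise product with the kernel and sum: 3·1 + 1·3.
Output[0,1]: The receptive field on the input at this output position is [8 / 0 / 6]. Elementwise product with the kernel and sum: 8·1 + 0·3.

6 8 10
15 18 26
32 33 0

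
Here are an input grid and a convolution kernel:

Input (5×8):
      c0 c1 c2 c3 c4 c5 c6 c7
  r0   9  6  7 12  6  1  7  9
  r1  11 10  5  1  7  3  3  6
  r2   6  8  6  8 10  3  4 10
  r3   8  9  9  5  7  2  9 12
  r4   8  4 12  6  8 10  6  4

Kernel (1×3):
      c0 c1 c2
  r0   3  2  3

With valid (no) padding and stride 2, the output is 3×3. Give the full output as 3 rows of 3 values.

Output[0,0]: The receptive field on the input at this output position is [9 6 7]. Elementwise product with the kernel and sum: 9·3 + 6·2 + 7·3.

60 63 41
52 64 48
68 72 62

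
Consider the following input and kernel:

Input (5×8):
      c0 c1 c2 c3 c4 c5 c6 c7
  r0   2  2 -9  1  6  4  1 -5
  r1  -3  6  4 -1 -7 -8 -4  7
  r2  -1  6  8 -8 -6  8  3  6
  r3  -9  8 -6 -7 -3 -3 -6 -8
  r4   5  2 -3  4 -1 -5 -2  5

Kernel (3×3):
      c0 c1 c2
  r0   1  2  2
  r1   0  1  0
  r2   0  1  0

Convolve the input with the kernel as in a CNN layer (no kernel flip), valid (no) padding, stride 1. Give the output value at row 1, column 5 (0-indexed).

-5

The receptive field on the input at this output position is [-8 -4 7 / 8 3 6 / -3 -6 -8]. Elementwise product with the kernel and sum: -8·1 + -4·2 + 7·2 + 3·1 + -6·1.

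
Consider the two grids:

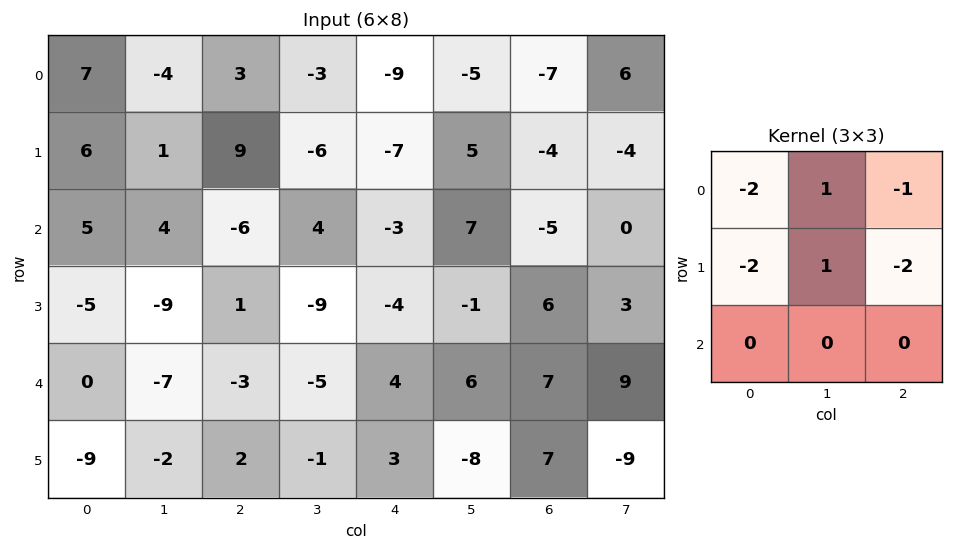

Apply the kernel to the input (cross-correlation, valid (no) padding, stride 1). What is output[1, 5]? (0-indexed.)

The receptive field on the input at this output position is [5 -4 -4 / 7 -5 0 / -1 6 3]. Elementwise product with the kernel and sum: 5·-2 + -4·1 + -4·-1 + 7·-2 + -5·1 + 0·-2.

-29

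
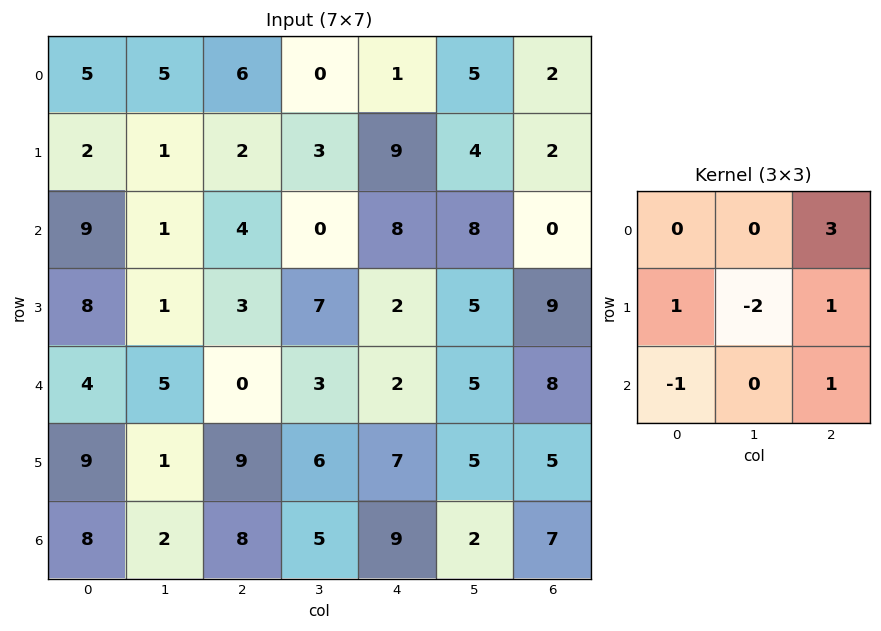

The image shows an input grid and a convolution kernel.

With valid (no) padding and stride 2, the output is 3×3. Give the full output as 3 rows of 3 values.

15 12 1
17 17 7
16 11 24

Output[0,0]: The receptive field on the input at this output position is [5 5 6 / 2 1 2 / 9 1 4]. Elementwise product with the kernel and sum: 6·3 + 2·1 + 1·-2 + 2·1 + 9·-1 + 4·1.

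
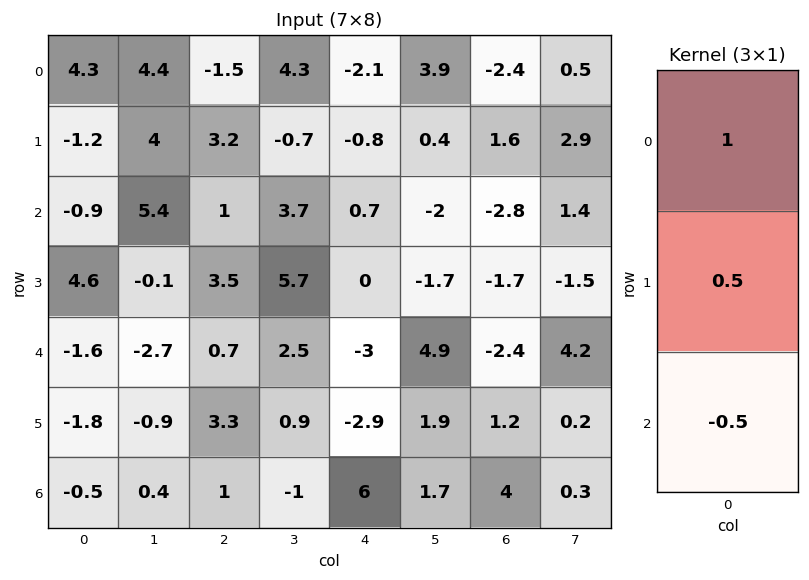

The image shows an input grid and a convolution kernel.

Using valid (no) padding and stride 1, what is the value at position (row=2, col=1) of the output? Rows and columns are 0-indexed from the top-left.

6.7

The receptive field on the input at this output position is [5.4 / -0.1 / -2.7]. Elementwise product with the kernel and sum: 5.4·1 + -0.1·0.5 + -2.7·-0.5.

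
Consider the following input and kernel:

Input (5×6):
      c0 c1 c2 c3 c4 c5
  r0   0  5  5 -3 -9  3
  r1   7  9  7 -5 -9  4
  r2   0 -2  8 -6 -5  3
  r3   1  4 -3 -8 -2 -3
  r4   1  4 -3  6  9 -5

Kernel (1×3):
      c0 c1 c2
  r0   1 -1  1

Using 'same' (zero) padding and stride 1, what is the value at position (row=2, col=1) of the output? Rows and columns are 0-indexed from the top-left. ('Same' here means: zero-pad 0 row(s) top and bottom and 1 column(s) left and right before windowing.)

10

The receptive field on the zero-padded input at this output position is [0 -2 8]. Elementwise product with the kernel and sum: 0·1 + -2·-1 + 8·1.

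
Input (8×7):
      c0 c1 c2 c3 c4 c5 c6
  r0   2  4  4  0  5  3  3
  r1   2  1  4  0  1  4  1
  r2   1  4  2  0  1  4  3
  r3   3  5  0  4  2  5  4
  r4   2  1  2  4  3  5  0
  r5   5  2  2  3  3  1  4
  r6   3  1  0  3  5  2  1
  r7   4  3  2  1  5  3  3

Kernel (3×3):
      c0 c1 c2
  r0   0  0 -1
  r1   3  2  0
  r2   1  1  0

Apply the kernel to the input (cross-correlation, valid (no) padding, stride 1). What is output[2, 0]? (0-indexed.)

20

The receptive field on the input at this output position is [1 4 2 / 3 5 0 / 2 1 2]. Elementwise product with the kernel and sum: 2·-1 + 3·3 + 5·2 + 2·1 + 1·1.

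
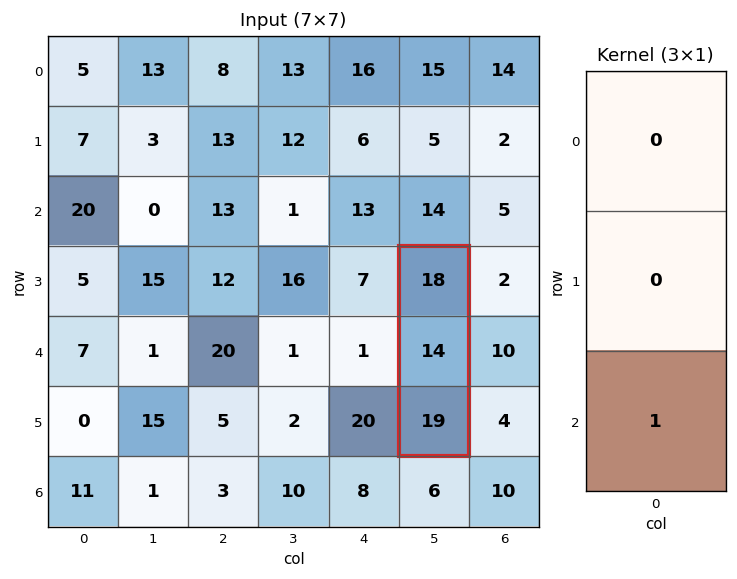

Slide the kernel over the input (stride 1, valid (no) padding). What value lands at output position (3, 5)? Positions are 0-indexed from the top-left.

19

The receptive field on the input at this output position is [18 / 14 / 19]. Elementwise product with the kernel and sum: 19·1.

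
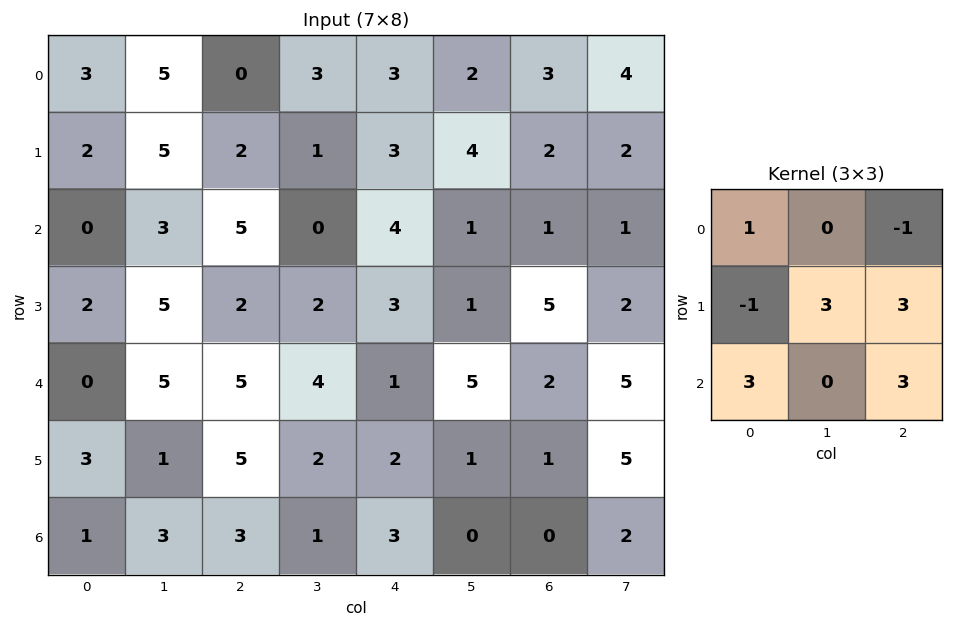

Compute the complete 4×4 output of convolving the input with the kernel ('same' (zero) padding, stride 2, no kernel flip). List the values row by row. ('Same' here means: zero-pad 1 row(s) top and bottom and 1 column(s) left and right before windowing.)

39 22 27 37
19 37 21 16
13 34 24 33
11 8 9 2

Output[0,0]: The receptive field on the zero-padded input at this output position is [0 0 0 / 0 3 5 / 0 2 5]. Elementwise product with the kernel and sum: 0·1 + 0·-1 + 0·-1 + 3·3 + 5·3 + 0·3 + 5·3.
Output[0,1]: The receptive field on the zero-padded input at this output position is [0 0 0 / 5 0 3 / 5 2 1]. Elementwise product with the kernel and sum: 0·1 + 0·-1 + 5·-1 + 0·3 + 3·3 + 5·3 + 1·3.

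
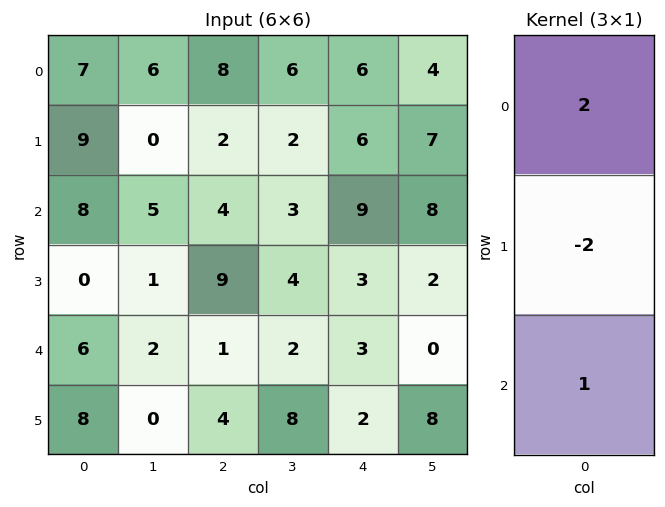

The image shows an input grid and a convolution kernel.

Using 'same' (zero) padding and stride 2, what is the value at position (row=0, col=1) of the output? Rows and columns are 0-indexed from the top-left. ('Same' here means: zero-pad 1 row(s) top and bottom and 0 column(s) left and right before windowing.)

The receptive field on the zero-padded input at this output position is [0 / 8 / 2]. Elementwise product with the kernel and sum: 0·2 + 8·-2 + 2·1.

-14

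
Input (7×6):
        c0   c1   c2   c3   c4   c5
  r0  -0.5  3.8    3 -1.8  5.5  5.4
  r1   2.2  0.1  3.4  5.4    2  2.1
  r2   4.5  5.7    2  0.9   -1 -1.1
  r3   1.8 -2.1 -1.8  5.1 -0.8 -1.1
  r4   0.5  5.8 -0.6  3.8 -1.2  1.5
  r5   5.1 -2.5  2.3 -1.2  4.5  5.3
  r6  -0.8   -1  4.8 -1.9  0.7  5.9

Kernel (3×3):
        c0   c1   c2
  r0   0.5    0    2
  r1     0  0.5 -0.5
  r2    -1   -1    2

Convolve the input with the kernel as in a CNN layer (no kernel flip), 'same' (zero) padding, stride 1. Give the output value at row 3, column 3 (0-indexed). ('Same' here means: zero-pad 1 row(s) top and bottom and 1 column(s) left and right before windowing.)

-3.65

The receptive field on the zero-padded input at this output position is [2 0.9 -1 / -1.8 5.1 -0.8 / -0.6 3.8 -1.2]. Elementwise product with the kernel and sum: 2·0.5 + -1·2 + 5.1·0.5 + -0.8·-0.5 + -0.6·-1 + 3.8·-1 + -1.2·2.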